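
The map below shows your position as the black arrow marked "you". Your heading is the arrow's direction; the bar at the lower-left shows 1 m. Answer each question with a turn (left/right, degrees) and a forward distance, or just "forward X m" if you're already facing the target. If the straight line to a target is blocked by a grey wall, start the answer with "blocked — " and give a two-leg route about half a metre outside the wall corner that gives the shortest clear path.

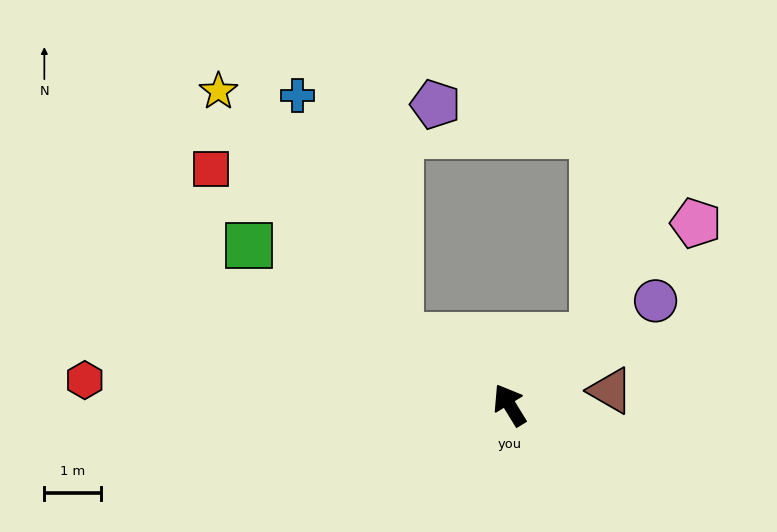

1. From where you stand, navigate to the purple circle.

turn right 86°, forward 3.2 m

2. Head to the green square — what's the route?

turn left 27°, forward 5.4 m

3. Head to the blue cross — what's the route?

blocked — turn left 27°, forward 2.3 m, then turn right 36°, forward 4.6 m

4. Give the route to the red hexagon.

turn left 55°, forward 7.5 m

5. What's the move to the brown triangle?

turn right 113°, forward 1.8 m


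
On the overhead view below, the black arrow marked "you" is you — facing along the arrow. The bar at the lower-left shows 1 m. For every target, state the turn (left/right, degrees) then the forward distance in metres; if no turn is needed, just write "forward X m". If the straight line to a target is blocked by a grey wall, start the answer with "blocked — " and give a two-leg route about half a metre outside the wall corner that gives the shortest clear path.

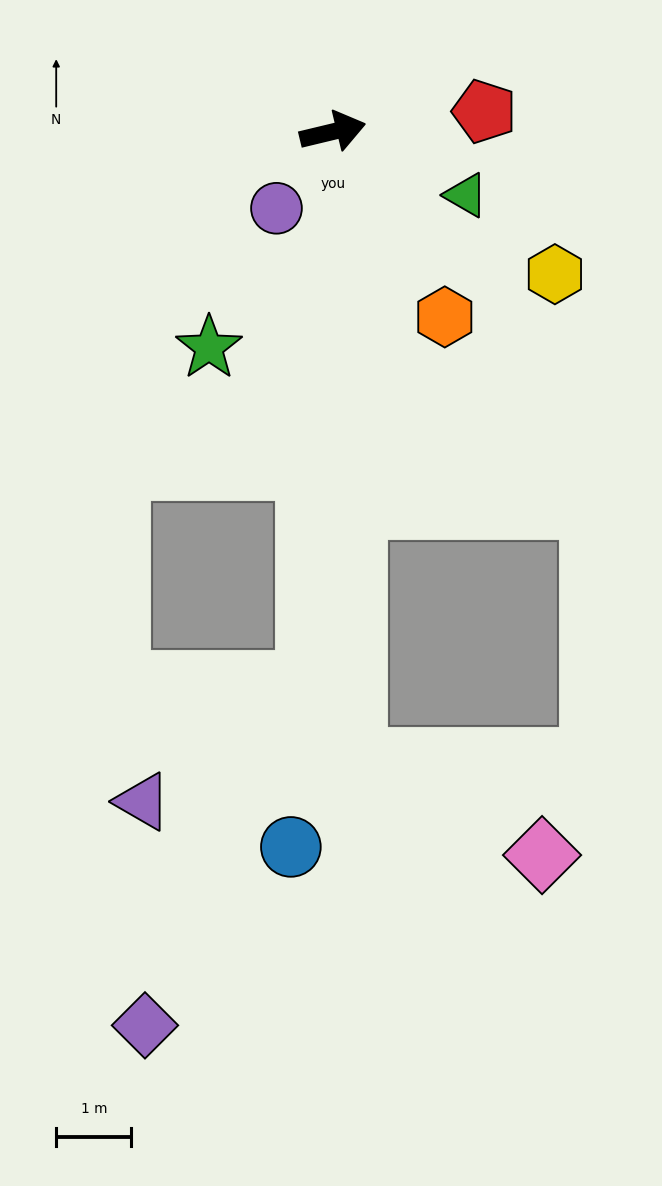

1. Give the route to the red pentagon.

turn right 6°, forward 2.0 m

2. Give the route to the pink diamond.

blocked — turn right 101°, forward 8.4 m, then turn left 61°, forward 2.8 m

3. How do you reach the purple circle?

turn right 140°, forward 1.3 m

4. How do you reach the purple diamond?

blocked — turn right 106°, forward 7.3 m, then turn right 23°, forward 5.0 m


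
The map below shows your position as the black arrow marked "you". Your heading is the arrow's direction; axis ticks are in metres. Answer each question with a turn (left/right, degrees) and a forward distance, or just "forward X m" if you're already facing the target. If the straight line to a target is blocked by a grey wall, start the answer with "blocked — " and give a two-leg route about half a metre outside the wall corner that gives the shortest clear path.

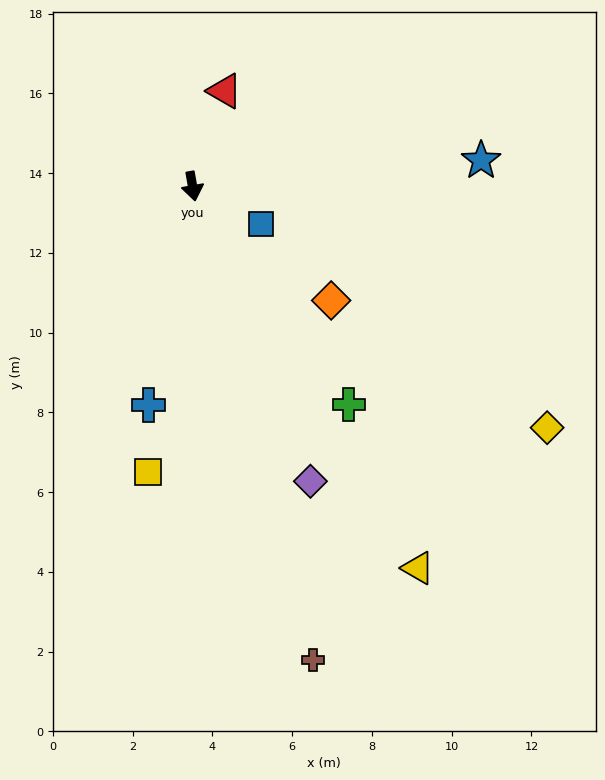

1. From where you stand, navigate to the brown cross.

turn left 4°, forward 12.3 m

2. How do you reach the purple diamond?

turn left 12°, forward 8.0 m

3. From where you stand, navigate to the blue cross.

turn right 21°, forward 5.6 m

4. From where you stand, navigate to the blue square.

turn left 51°, forward 2.0 m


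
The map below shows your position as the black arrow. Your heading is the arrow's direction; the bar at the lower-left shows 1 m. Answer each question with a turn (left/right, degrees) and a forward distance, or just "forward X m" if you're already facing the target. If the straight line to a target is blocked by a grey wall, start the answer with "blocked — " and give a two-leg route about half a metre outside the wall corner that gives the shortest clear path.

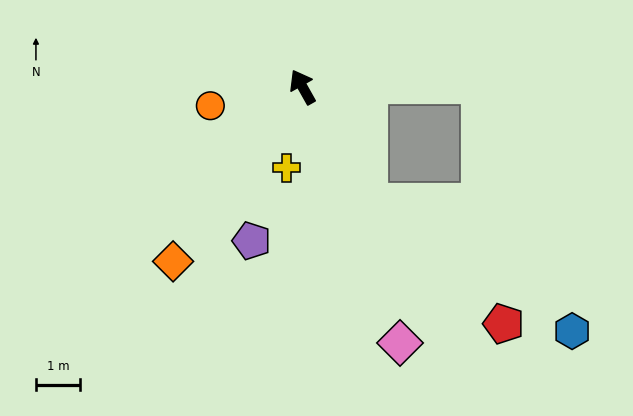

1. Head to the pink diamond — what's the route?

turn left 172°, forward 6.2 m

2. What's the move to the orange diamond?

turn left 114°, forward 4.9 m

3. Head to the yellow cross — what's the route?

turn left 140°, forward 1.9 m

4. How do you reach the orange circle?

turn left 72°, forward 2.1 m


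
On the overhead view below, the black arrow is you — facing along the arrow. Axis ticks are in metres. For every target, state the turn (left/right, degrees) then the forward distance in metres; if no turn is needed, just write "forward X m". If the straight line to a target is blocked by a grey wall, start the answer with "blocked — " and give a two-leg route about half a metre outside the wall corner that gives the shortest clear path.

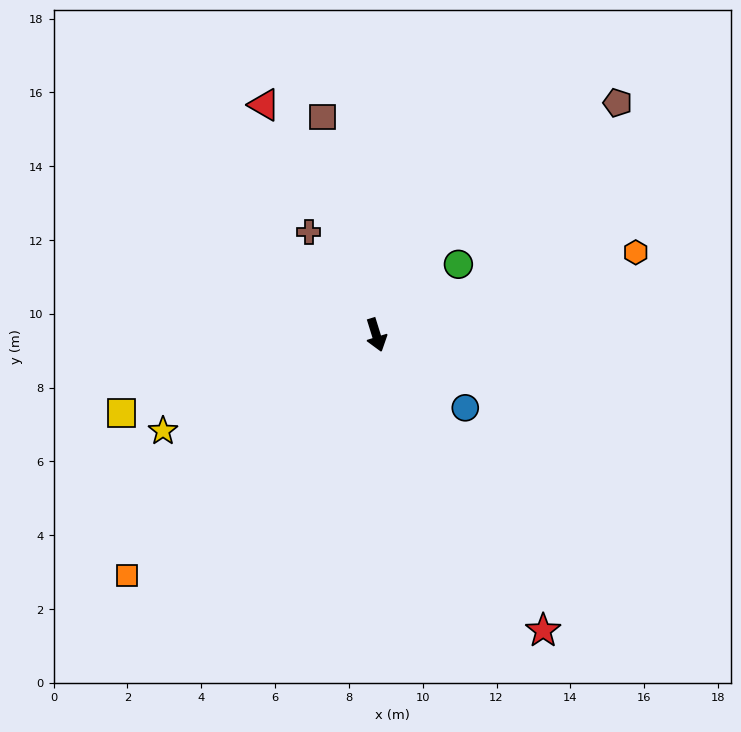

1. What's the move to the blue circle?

turn left 33°, forward 3.1 m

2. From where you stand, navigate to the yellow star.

turn right 83°, forward 6.3 m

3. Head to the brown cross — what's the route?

turn right 164°, forward 3.3 m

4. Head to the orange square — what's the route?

turn right 63°, forward 9.4 m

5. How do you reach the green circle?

turn left 113°, forward 2.9 m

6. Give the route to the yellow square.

turn right 90°, forward 7.2 m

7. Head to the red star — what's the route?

turn left 12°, forward 9.2 m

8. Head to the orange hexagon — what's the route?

turn left 90°, forward 7.4 m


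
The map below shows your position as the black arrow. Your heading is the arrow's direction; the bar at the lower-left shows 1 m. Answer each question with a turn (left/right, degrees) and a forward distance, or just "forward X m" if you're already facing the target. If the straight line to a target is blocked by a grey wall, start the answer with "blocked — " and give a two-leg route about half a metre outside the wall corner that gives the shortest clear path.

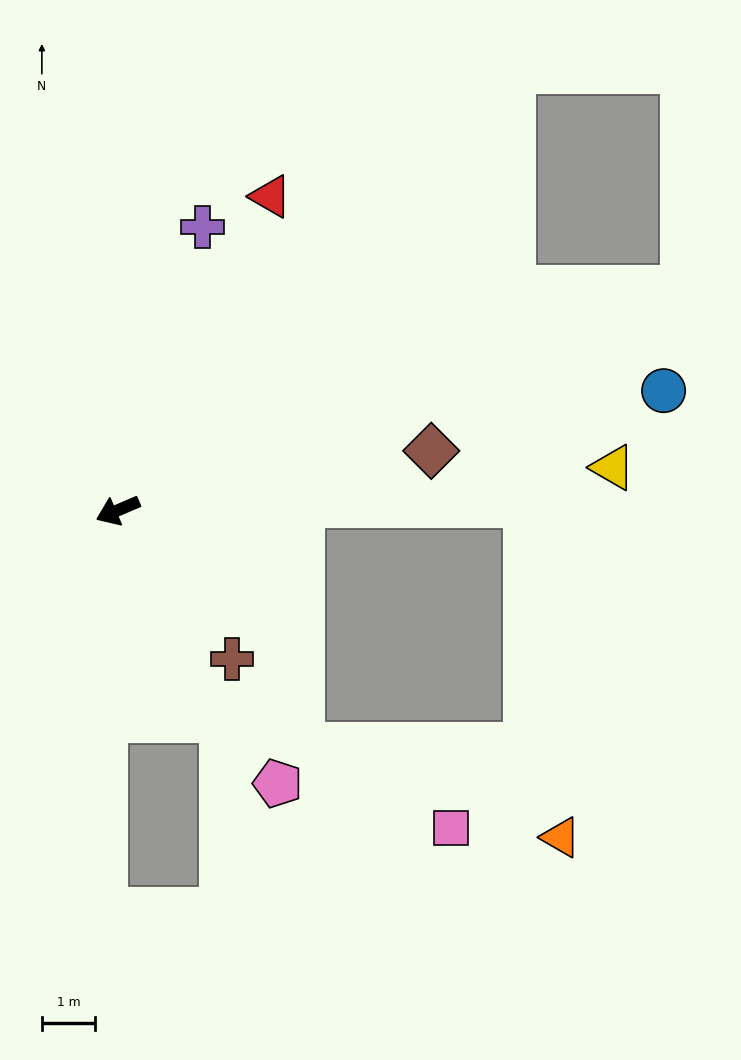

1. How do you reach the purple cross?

turn right 130°, forward 5.5 m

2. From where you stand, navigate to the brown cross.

turn left 104°, forward 3.5 m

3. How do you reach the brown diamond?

turn left 168°, forward 6.0 m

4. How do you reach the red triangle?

turn right 139°, forward 6.5 m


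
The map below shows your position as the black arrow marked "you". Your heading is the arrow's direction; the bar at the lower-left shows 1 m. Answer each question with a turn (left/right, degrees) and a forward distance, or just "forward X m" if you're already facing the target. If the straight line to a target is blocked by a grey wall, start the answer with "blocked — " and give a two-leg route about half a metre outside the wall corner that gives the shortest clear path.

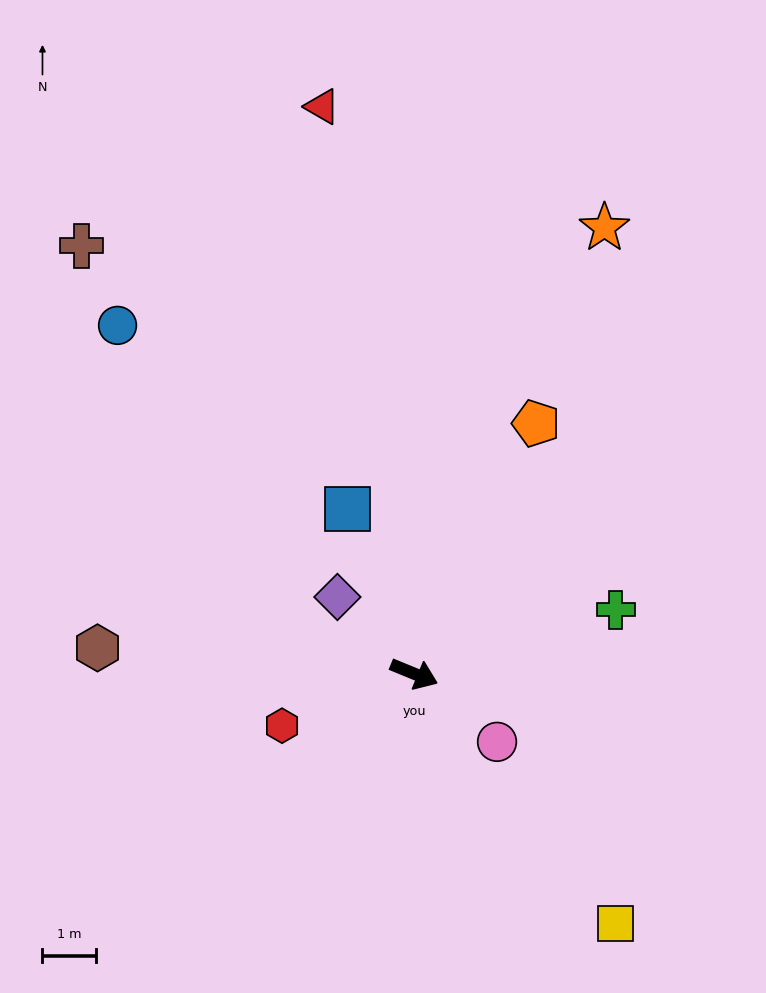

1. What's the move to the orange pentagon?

turn left 86°, forward 5.2 m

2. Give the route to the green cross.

turn left 40°, forward 3.9 m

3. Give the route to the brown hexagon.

turn right 162°, forward 5.9 m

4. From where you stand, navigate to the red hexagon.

turn right 136°, forward 2.6 m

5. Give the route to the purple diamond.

turn left 157°, forward 2.0 m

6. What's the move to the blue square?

turn left 134°, forward 3.3 m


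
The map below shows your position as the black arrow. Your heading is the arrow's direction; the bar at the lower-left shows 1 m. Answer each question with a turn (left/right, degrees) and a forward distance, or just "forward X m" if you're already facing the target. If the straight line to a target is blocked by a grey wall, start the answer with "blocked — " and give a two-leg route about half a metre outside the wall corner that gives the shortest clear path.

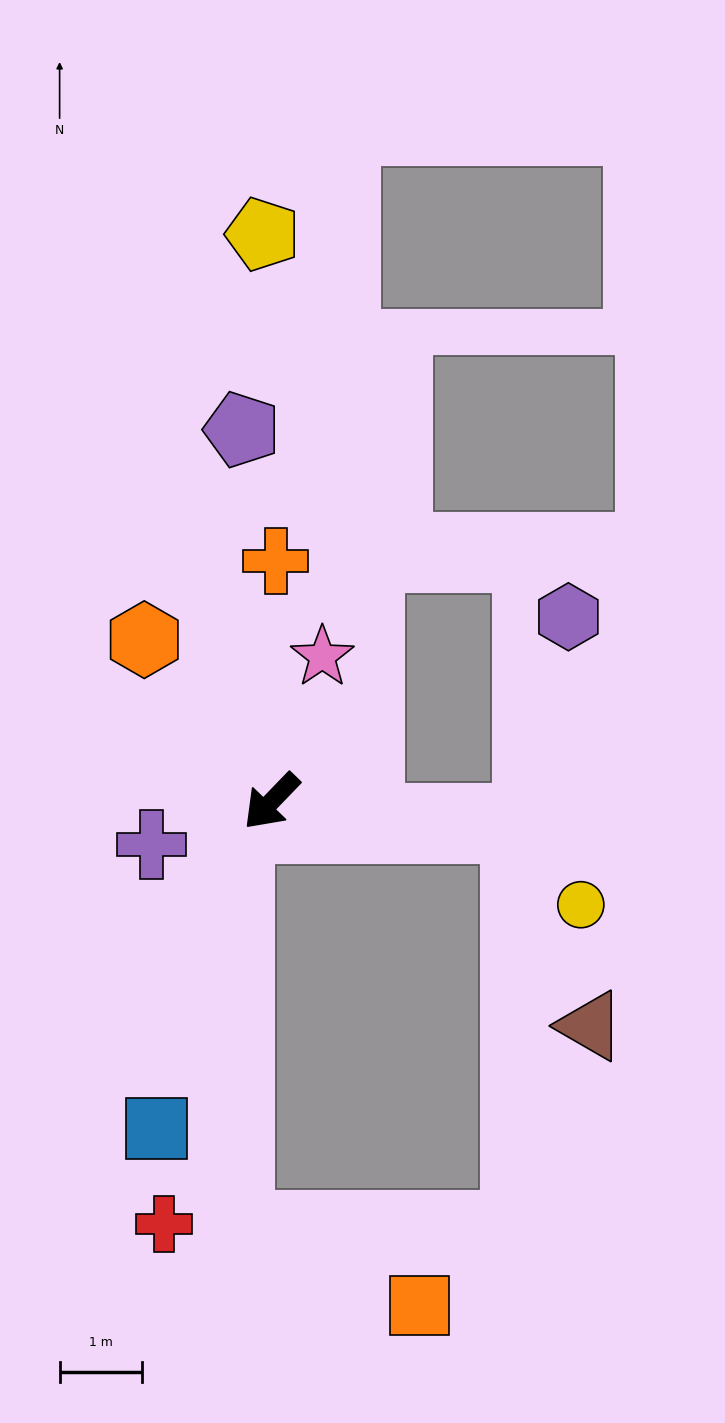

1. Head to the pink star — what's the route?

turn right 155°, forward 1.9 m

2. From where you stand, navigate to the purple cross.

turn right 26°, forward 1.5 m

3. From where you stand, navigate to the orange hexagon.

turn right 98°, forward 2.5 m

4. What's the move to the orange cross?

turn right 137°, forward 2.9 m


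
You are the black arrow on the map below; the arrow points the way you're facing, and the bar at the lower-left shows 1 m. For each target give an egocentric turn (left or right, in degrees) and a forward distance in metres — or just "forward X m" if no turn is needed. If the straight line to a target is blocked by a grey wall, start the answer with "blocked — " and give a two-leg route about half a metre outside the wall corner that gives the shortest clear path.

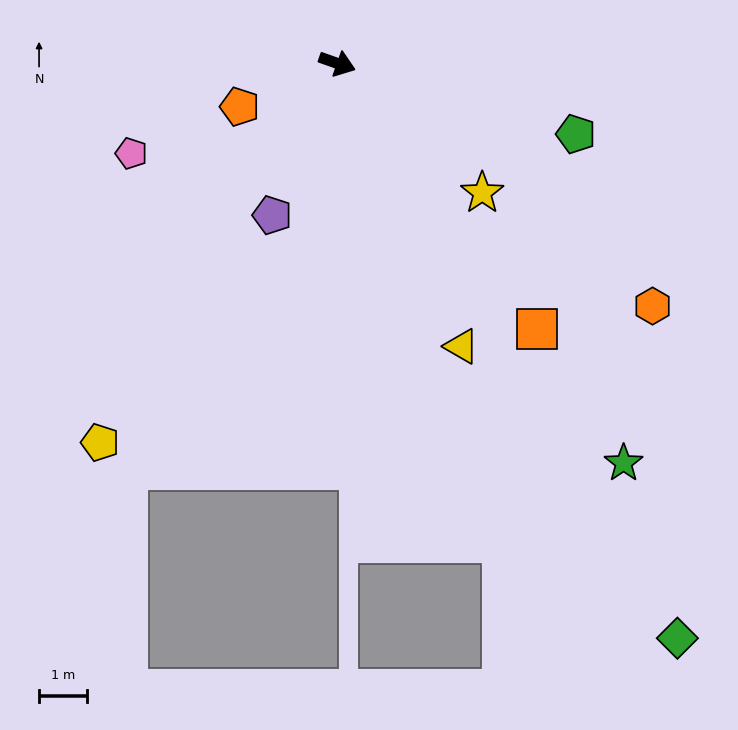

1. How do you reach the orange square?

turn right 34°, forward 6.9 m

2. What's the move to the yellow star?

turn right 22°, forward 4.0 m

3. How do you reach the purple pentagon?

turn right 94°, forward 3.4 m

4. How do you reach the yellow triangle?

turn right 47°, forward 6.4 m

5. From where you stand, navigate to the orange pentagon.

turn right 137°, forward 2.2 m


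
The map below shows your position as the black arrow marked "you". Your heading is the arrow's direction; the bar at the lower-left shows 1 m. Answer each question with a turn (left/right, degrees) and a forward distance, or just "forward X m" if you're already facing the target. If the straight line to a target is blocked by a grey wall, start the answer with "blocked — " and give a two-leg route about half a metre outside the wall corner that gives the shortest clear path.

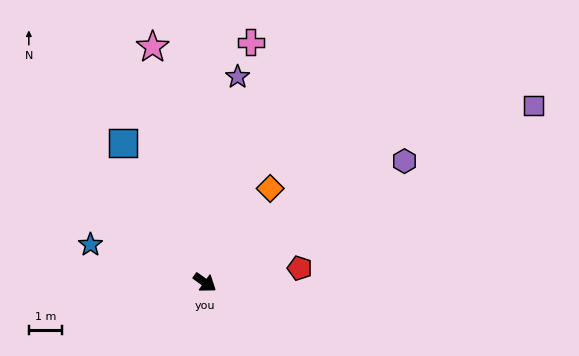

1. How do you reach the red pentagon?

turn left 44°, forward 2.9 m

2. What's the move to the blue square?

turn left 156°, forward 4.9 m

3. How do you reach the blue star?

turn right 163°, forward 3.6 m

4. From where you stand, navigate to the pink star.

turn left 138°, forward 7.3 m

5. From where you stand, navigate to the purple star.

turn left 116°, forward 6.3 m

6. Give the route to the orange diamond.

turn left 91°, forward 3.4 m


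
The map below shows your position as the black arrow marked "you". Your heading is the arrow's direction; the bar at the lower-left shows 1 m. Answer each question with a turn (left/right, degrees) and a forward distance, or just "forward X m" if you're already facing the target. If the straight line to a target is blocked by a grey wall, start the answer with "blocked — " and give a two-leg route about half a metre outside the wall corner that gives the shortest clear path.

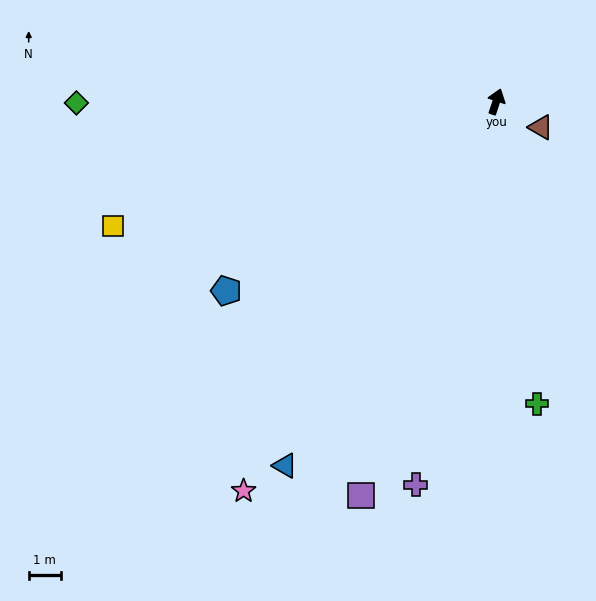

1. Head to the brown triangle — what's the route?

turn right 102°, forward 1.6 m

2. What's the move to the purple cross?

turn right 173°, forward 12.2 m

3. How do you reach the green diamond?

turn left 109°, forward 13.1 m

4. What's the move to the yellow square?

turn left 126°, forward 12.6 m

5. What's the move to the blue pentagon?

turn left 143°, forward 10.3 m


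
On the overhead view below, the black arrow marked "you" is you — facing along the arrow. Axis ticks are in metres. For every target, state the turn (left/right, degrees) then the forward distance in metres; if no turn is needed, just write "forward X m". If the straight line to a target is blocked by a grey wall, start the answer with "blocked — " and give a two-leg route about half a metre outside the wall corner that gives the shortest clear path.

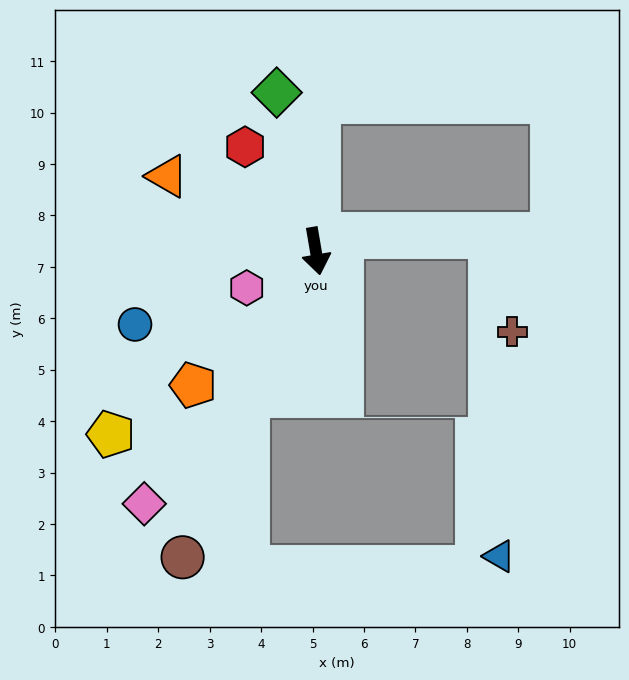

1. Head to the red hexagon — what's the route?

turn right 155°, forward 2.4 m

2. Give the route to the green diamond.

turn right 176°, forward 3.2 m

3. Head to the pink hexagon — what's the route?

turn right 72°, forward 1.5 m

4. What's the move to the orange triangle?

turn right 126°, forward 3.2 m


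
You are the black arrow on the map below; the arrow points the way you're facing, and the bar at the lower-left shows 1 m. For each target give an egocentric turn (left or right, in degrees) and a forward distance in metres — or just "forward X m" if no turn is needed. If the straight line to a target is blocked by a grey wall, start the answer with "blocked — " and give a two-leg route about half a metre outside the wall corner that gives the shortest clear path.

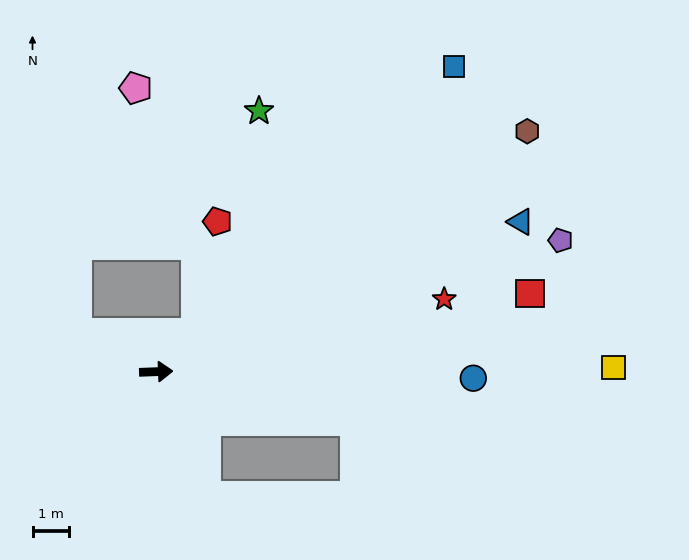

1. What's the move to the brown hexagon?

turn left 31°, forward 12.1 m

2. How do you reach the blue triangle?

turn left 20°, forward 10.8 m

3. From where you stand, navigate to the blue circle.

turn right 3°, forward 8.7 m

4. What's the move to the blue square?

turn left 44°, forward 11.7 m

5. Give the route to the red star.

turn left 12°, forward 8.2 m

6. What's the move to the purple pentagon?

turn left 16°, forward 11.7 m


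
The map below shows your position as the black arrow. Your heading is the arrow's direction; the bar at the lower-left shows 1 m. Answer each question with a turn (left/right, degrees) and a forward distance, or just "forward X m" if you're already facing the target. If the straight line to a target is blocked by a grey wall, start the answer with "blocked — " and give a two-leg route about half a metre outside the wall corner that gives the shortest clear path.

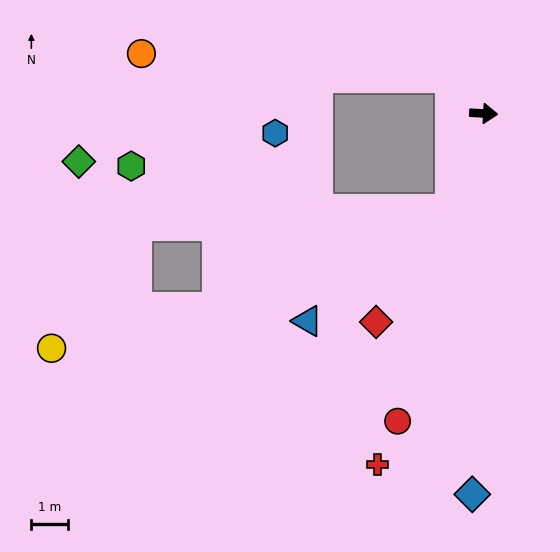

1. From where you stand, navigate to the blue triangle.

blocked — turn right 106°, forward 2.8 m, then turn right 33°, forward 5.0 m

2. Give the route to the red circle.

turn right 102°, forward 8.8 m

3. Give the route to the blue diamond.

turn right 89°, forward 10.5 m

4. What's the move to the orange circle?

blocked — turn left 136°, forward 1.3 m, then turn left 43°, forward 8.5 m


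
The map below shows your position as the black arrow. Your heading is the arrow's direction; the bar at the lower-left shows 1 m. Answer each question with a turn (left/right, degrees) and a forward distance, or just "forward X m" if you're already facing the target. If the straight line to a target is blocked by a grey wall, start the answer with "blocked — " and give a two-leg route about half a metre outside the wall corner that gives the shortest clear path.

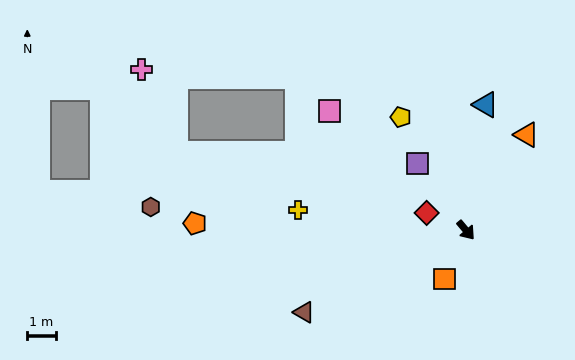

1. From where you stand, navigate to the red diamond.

turn right 154°, forward 1.5 m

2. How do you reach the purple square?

turn left 176°, forward 2.9 m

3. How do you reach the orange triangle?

turn left 107°, forward 3.9 m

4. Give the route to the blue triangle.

turn left 131°, forward 4.4 m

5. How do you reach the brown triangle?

turn right 103°, forward 6.3 m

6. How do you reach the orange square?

turn right 64°, forward 1.9 m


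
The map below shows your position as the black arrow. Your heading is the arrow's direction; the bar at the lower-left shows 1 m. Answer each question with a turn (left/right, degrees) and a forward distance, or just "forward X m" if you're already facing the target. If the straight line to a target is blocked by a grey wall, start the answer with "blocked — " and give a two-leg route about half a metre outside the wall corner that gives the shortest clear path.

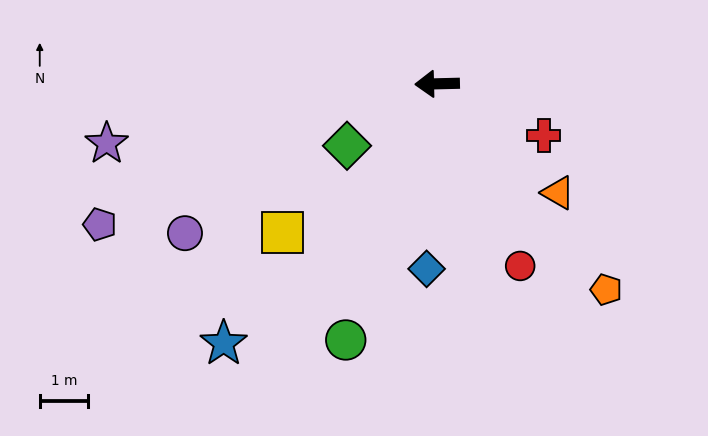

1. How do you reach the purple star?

turn left 9°, forward 7.0 m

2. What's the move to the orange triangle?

turn left 137°, forward 3.4 m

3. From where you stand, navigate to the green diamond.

turn left 33°, forward 2.3 m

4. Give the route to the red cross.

turn left 153°, forward 2.5 m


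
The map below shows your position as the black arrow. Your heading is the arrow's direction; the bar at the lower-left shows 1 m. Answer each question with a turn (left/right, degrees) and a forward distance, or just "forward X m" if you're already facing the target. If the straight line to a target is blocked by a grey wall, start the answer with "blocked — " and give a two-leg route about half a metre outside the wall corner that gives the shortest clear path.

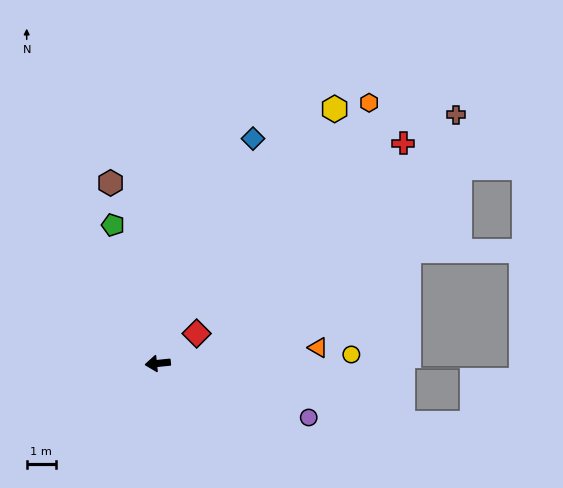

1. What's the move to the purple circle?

turn left 154°, forward 5.5 m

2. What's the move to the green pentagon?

turn right 78°, forward 5.0 m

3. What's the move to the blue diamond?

turn right 119°, forward 8.3 m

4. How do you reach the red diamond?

turn right 148°, forward 1.7 m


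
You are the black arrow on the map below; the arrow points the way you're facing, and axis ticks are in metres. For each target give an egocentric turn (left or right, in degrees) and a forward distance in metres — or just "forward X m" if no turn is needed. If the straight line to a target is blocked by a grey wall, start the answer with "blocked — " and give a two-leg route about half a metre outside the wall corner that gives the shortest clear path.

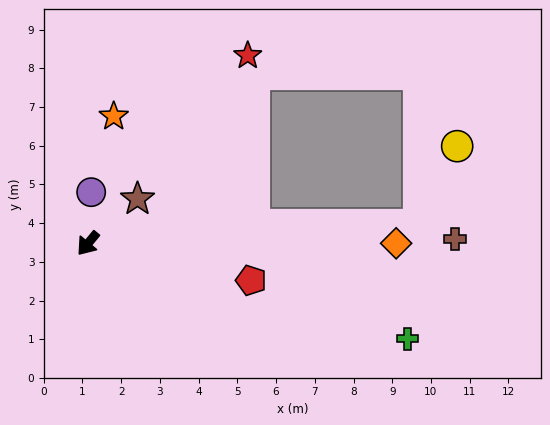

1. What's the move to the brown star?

turn left 172°, forward 1.7 m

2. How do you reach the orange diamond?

turn left 130°, forward 8.0 m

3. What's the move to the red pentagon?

turn left 117°, forward 4.3 m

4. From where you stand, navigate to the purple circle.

turn right 144°, forward 1.3 m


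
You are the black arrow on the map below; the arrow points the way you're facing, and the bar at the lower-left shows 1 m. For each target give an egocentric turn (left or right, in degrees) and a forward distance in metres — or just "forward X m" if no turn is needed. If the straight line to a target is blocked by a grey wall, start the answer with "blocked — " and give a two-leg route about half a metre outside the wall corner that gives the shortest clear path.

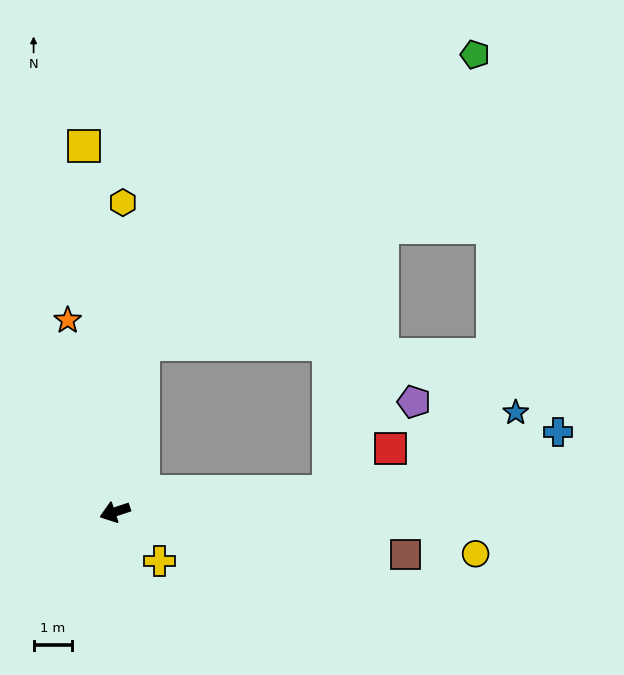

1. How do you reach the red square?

blocked — turn left 167°, forward 5.6 m, then turn left 29°, forward 1.9 m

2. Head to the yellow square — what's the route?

turn right 104°, forward 9.5 m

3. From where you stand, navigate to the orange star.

turn right 95°, forward 5.1 m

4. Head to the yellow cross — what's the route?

turn left 114°, forward 1.7 m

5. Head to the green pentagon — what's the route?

blocked — turn right 118°, forward 4.4 m, then turn right 39°, forward 11.4 m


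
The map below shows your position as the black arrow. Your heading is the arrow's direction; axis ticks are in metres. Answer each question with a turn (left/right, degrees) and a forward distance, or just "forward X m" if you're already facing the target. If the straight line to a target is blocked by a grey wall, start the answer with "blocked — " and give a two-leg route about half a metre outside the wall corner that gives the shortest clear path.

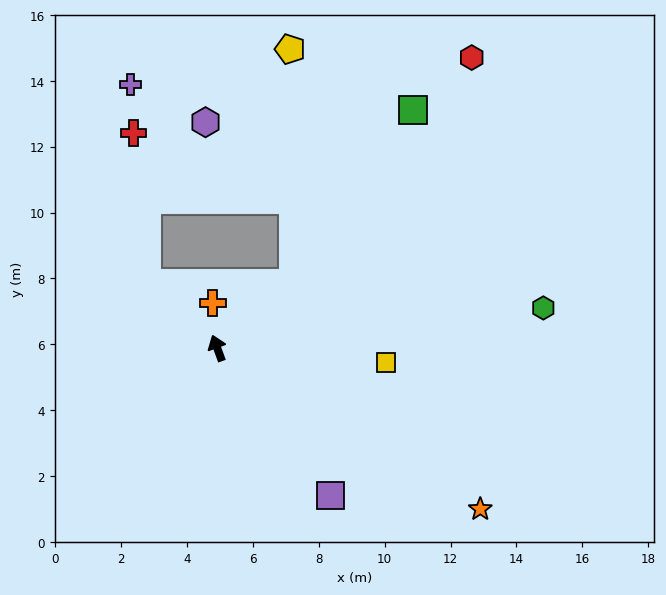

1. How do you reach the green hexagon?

turn right 103°, forward 10.0 m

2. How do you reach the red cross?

blocked — turn left 27°, forward 2.9 m, then turn right 42°, forward 4.6 m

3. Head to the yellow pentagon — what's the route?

blocked — turn right 69°, forward 3.0 m, then turn left 50°, forward 7.1 m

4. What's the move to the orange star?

turn right 142°, forward 9.4 m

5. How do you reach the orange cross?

turn right 14°, forward 1.4 m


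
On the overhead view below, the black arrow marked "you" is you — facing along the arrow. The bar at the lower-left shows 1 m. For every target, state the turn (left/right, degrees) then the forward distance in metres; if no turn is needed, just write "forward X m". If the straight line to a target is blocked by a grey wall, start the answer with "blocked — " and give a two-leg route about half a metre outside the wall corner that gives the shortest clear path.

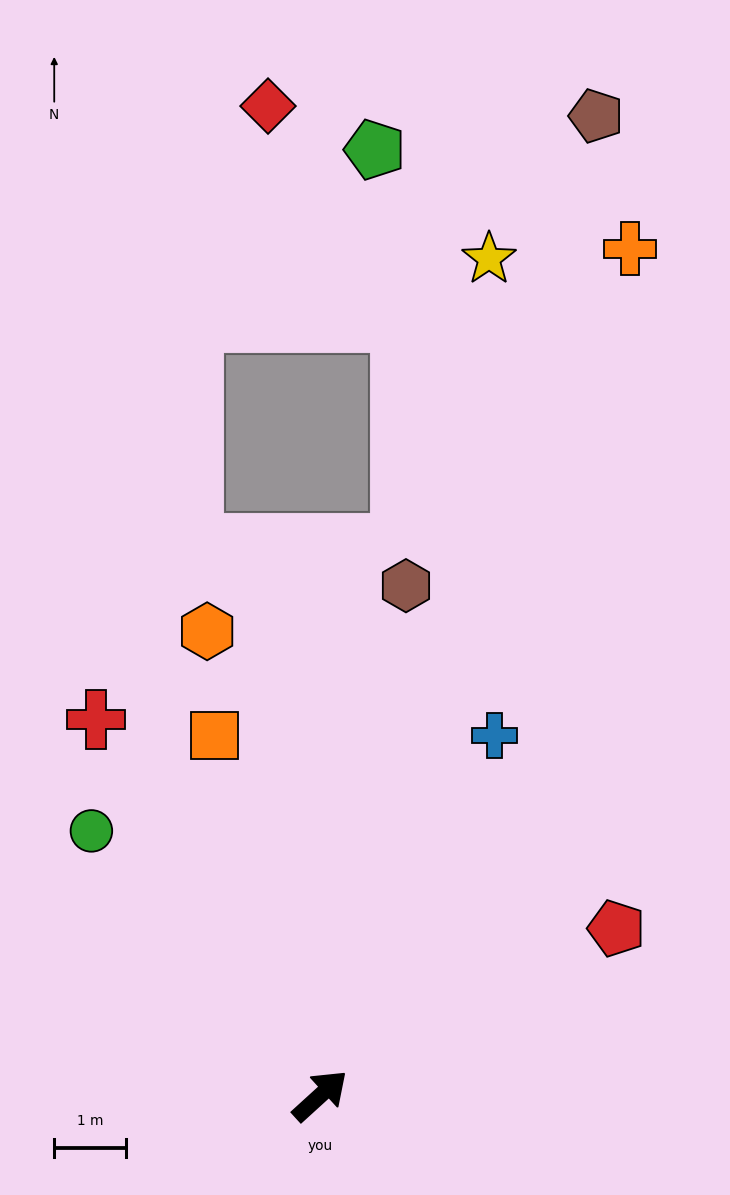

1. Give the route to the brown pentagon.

turn left 32°, forward 14.1 m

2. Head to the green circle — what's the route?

turn left 89°, forward 4.8 m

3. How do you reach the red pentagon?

turn right 13°, forward 4.7 m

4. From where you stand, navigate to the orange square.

turn left 64°, forward 5.2 m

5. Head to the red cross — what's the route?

turn left 78°, forward 6.1 m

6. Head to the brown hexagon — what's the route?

turn left 38°, forward 7.2 m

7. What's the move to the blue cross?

turn left 22°, forward 5.5 m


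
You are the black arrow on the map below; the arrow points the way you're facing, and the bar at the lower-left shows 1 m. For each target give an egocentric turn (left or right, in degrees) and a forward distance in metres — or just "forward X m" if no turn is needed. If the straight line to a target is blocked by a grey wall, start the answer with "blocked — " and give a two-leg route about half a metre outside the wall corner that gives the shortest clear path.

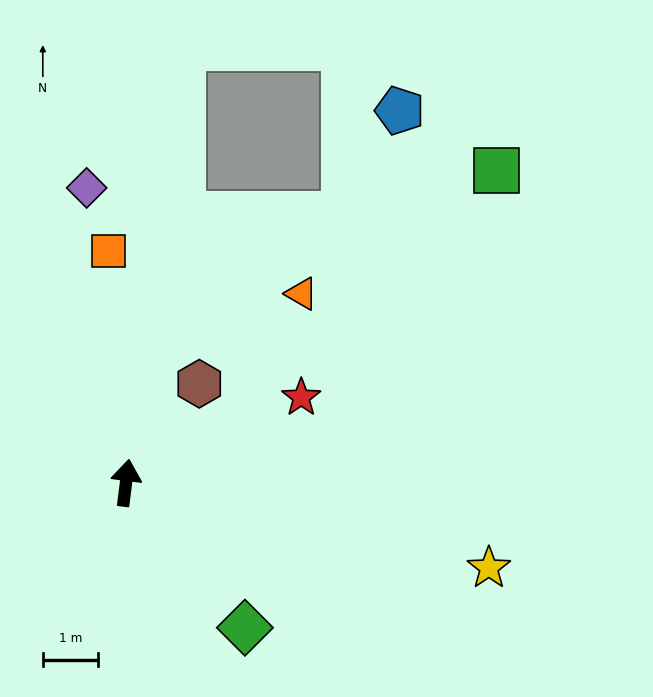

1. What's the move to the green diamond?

turn right 133°, forward 3.4 m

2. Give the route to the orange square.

turn left 12°, forward 4.2 m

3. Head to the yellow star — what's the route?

turn right 96°, forward 6.8 m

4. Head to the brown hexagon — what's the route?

turn right 29°, forward 2.2 m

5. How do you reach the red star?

turn right 57°, forward 3.5 m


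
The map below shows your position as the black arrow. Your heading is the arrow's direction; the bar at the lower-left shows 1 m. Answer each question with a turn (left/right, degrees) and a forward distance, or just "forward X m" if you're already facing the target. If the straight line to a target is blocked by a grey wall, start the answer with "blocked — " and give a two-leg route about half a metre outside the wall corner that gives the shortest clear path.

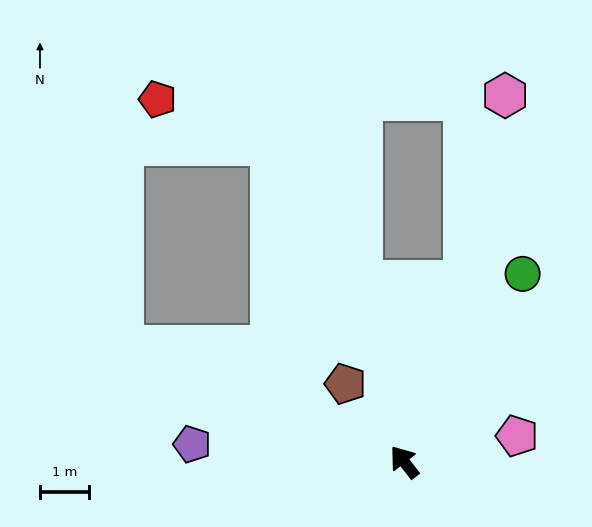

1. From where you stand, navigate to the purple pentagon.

turn left 47°, forward 4.3 m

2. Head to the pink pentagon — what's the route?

turn right 115°, forward 2.4 m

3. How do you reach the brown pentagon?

forward 2.0 m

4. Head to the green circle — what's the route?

turn right 70°, forward 4.5 m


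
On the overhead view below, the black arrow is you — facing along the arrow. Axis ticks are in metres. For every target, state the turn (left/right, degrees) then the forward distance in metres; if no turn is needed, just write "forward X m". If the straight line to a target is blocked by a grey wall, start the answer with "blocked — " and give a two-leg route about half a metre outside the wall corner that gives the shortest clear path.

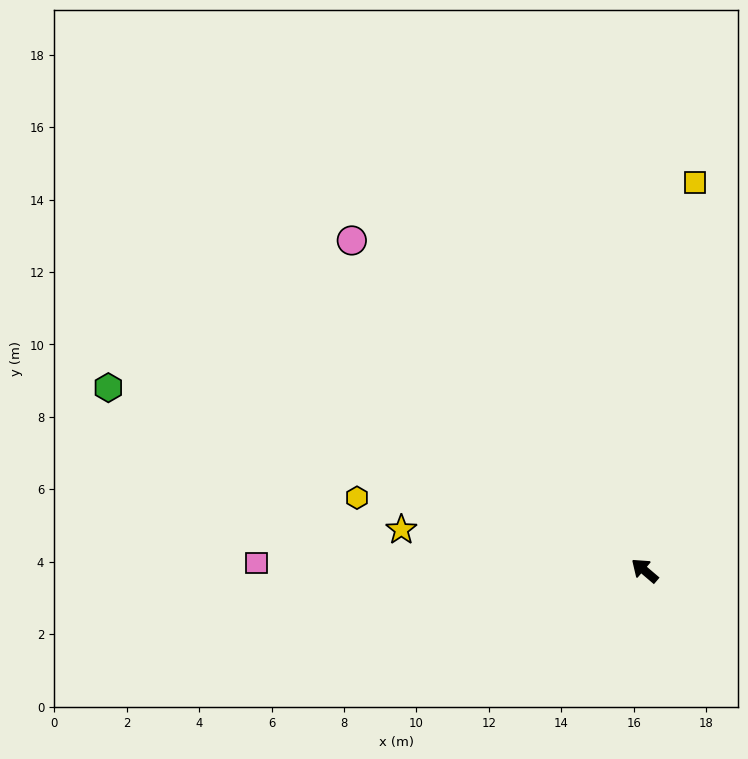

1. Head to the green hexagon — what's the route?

turn left 22°, forward 15.6 m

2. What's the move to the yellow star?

turn left 31°, forward 6.8 m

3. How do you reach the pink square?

turn left 39°, forward 10.7 m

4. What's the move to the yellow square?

turn right 57°, forward 10.8 m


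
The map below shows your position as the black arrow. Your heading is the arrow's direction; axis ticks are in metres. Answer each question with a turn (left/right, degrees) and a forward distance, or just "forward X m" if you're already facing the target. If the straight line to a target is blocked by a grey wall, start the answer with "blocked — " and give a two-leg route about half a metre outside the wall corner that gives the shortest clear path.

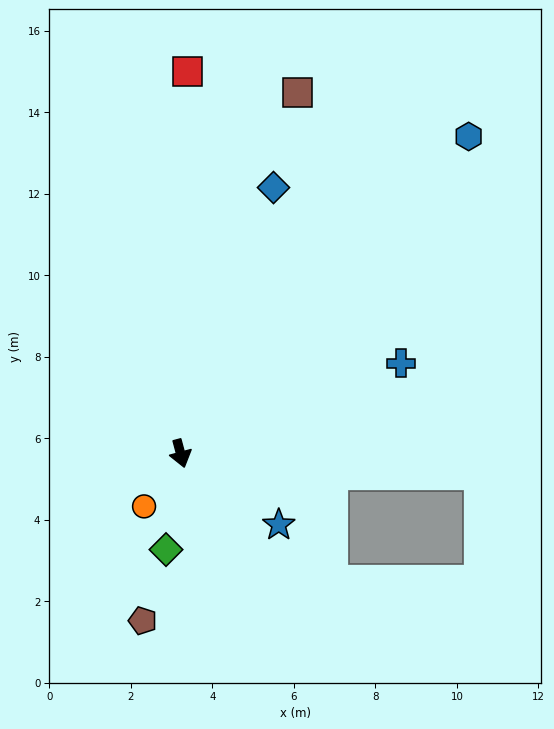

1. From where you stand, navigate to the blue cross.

turn left 97°, forward 5.8 m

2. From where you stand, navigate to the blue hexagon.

turn left 123°, forward 10.5 m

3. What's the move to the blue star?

turn left 39°, forward 3.0 m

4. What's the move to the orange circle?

turn right 50°, forward 1.6 m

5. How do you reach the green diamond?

turn right 24°, forward 2.4 m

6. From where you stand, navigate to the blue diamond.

turn left 146°, forward 6.9 m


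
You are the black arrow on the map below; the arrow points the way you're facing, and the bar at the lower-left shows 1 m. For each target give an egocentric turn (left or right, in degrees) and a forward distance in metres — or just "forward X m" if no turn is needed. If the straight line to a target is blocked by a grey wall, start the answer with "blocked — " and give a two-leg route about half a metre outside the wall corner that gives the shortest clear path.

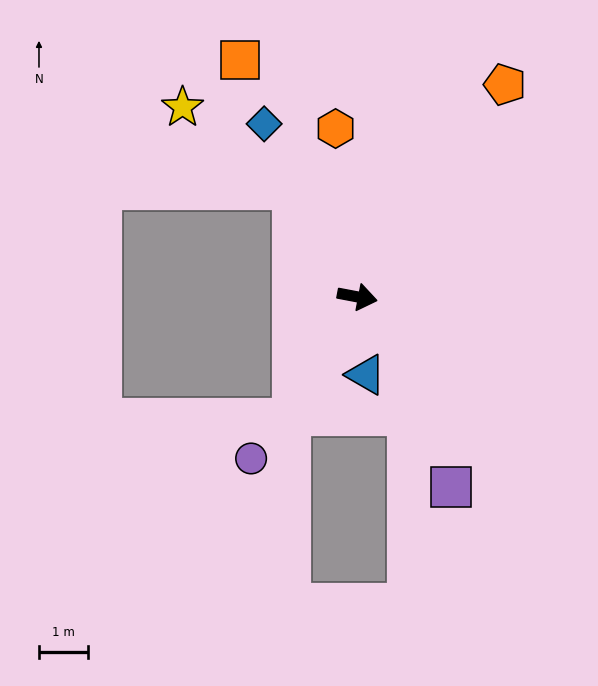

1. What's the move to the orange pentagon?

turn left 66°, forward 5.3 m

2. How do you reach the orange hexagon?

turn left 108°, forward 3.5 m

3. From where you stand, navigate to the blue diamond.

turn left 129°, forward 4.0 m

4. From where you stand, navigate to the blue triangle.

turn right 73°, forward 1.6 m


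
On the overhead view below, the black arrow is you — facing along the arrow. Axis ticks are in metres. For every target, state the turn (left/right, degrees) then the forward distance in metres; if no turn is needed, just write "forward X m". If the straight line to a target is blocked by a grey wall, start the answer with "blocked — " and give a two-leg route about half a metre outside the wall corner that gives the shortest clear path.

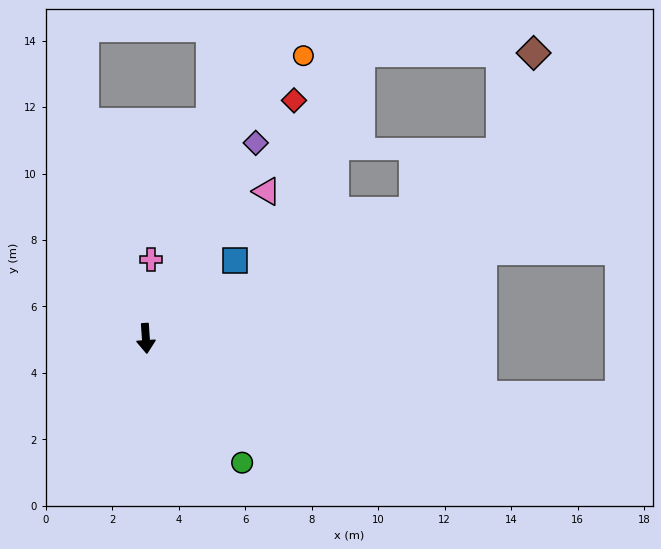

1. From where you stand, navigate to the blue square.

turn left 127°, forward 3.6 m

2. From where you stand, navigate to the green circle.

turn left 34°, forward 4.7 m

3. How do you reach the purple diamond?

turn left 147°, forward 6.7 m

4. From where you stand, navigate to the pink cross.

turn left 172°, forward 2.4 m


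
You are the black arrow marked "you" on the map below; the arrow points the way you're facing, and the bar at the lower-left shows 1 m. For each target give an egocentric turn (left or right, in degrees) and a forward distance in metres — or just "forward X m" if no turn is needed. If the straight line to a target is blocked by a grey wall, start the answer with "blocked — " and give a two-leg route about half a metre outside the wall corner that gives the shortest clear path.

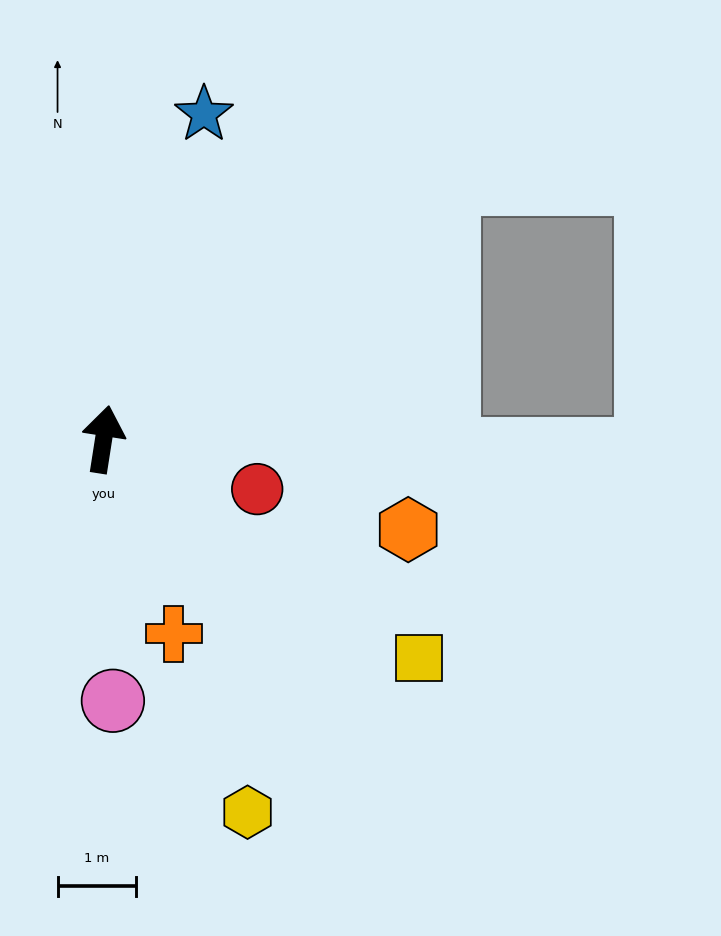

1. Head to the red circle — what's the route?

turn right 99°, forward 2.1 m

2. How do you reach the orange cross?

turn right 151°, forward 2.6 m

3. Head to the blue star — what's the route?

turn right 8°, forward 4.3 m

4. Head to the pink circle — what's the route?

turn right 169°, forward 3.3 m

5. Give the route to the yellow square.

turn right 116°, forward 4.9 m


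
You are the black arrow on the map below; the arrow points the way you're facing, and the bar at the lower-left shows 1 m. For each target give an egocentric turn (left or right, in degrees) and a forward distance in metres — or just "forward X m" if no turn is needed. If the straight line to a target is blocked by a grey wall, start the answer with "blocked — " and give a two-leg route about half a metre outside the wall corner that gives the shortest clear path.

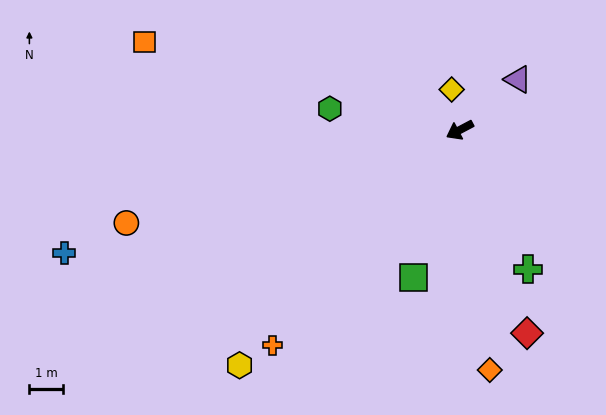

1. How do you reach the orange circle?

turn right 12°, forward 10.4 m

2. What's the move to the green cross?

turn left 88°, forward 4.7 m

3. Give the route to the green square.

turn left 45°, forward 4.6 m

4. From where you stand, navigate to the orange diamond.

turn left 69°, forward 7.3 m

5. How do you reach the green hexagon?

turn right 37°, forward 3.9 m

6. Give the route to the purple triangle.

turn right 167°, forward 2.3 m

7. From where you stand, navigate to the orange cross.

turn left 21°, forward 8.6 m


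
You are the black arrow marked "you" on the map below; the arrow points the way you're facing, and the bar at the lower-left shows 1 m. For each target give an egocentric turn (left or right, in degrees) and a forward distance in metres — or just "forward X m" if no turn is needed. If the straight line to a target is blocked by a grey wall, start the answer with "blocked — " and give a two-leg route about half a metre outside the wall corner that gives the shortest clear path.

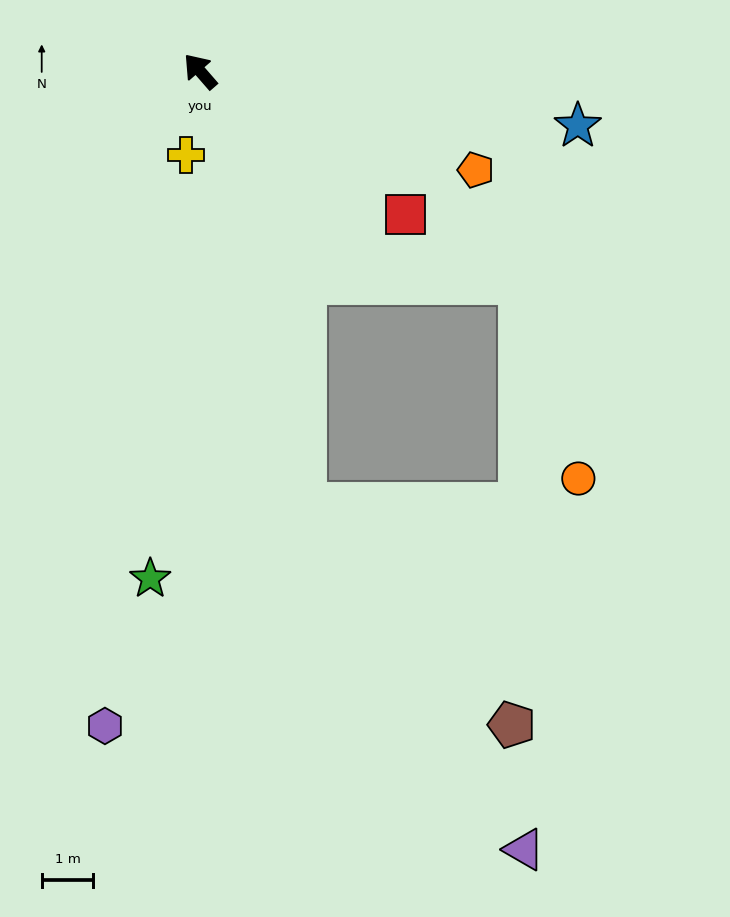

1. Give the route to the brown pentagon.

blocked — turn left 153°, forward 8.6 m, then turn left 29°, forward 5.9 m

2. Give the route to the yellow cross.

turn left 129°, forward 1.6 m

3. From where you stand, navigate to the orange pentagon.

turn right 151°, forward 5.7 m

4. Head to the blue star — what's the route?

turn right 139°, forward 7.4 m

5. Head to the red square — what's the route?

turn right 166°, forward 4.8 m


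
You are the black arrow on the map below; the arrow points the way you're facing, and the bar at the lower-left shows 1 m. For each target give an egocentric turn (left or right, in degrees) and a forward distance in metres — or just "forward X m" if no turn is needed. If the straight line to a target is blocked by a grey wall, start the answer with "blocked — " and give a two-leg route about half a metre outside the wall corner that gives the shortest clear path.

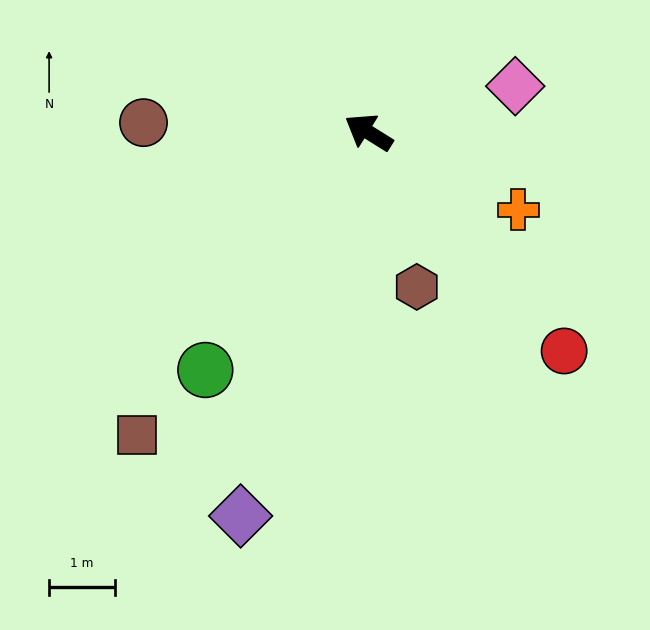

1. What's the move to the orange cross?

turn right 175°, forward 2.6 m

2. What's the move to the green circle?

turn left 87°, forward 4.4 m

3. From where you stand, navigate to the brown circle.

turn left 30°, forward 3.4 m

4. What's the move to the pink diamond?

turn right 131°, forward 2.3 m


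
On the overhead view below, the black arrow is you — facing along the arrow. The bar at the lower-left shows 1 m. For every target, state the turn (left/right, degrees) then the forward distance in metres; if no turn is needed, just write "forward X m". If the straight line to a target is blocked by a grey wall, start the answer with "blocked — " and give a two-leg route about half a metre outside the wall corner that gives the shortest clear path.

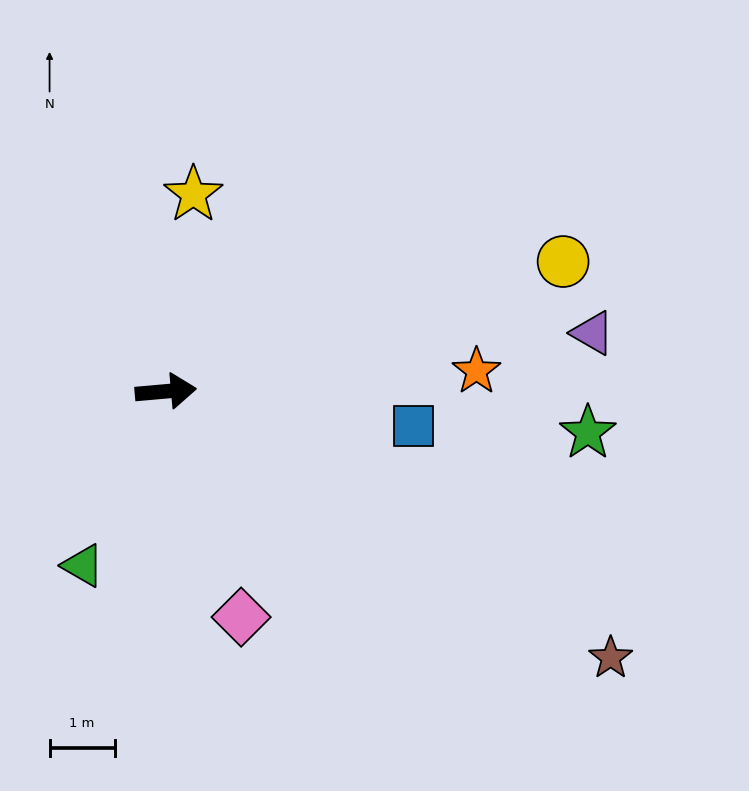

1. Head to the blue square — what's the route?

turn right 13°, forward 3.8 m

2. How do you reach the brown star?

turn right 36°, forward 8.0 m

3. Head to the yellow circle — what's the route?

turn left 13°, forward 6.4 m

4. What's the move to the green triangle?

turn right 121°, forward 3.0 m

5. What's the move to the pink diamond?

turn right 77°, forward 3.7 m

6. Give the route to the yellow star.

turn left 77°, forward 3.1 m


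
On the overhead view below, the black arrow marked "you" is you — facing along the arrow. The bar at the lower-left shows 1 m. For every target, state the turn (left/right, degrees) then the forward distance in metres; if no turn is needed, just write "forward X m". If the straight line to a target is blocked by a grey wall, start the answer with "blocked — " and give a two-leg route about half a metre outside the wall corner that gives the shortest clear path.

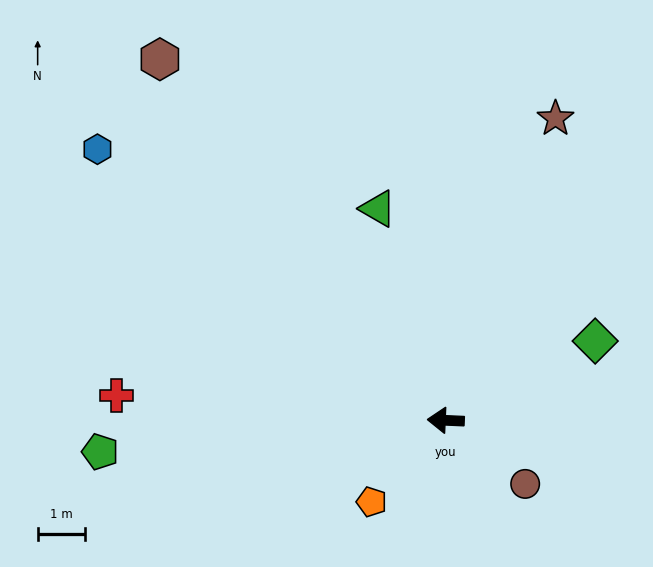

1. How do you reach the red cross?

forward 7.0 m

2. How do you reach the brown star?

turn right 107°, forward 6.8 m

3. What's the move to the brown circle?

turn left 144°, forward 2.2 m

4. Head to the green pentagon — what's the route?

turn left 8°, forward 7.4 m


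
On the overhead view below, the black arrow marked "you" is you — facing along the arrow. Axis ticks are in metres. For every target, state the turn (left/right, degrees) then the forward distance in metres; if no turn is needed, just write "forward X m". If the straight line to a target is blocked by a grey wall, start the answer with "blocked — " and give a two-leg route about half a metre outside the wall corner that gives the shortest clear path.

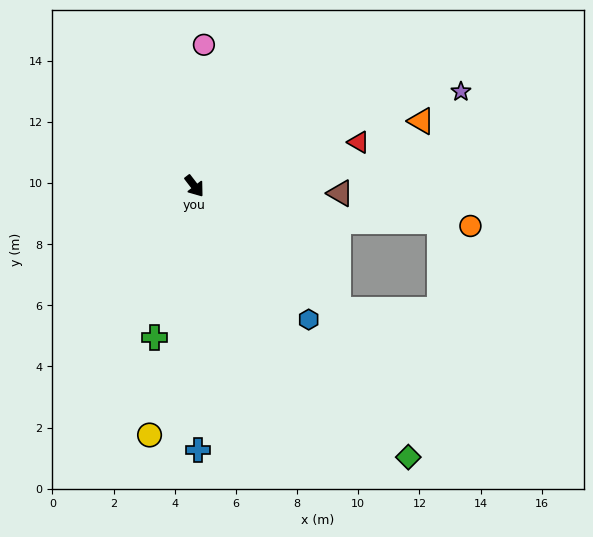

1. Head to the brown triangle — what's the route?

turn left 50°, forward 4.8 m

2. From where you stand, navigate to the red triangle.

turn left 67°, forward 5.6 m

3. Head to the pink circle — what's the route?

turn left 139°, forward 4.6 m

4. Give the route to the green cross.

turn right 52°, forward 5.1 m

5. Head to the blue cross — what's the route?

turn right 37°, forward 8.6 m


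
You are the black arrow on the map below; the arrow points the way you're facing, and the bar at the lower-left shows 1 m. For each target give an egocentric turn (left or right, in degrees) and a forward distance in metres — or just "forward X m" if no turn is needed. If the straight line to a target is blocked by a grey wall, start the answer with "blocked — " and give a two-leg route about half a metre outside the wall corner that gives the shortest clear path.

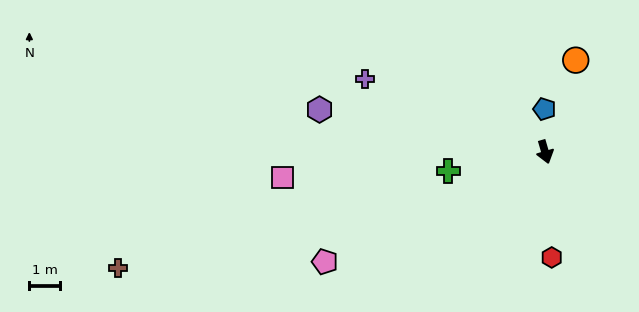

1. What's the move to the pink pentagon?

turn right 80°, forward 7.9 m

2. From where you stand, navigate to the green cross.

turn right 95°, forward 3.2 m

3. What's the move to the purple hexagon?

turn right 117°, forward 7.4 m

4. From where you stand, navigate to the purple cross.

turn right 128°, forward 6.2 m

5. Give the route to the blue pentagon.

turn left 164°, forward 1.4 m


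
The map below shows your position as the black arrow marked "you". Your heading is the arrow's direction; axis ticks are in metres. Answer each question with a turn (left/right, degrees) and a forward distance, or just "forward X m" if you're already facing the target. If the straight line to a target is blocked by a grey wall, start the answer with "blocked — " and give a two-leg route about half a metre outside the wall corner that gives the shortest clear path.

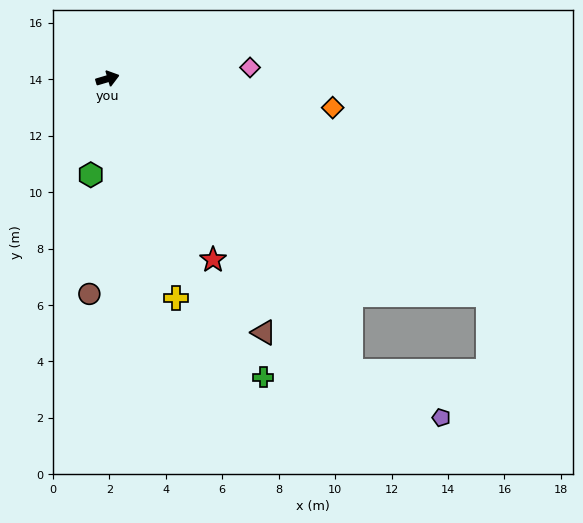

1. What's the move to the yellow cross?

turn right 89°, forward 8.1 m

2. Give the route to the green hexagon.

turn right 116°, forward 3.5 m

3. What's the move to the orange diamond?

turn right 24°, forward 8.0 m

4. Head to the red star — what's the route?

turn right 76°, forward 7.4 m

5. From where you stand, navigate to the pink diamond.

turn right 12°, forward 5.1 m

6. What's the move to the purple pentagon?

blocked — turn right 67°, forward 13.5 m, then turn left 23°, forward 3.6 m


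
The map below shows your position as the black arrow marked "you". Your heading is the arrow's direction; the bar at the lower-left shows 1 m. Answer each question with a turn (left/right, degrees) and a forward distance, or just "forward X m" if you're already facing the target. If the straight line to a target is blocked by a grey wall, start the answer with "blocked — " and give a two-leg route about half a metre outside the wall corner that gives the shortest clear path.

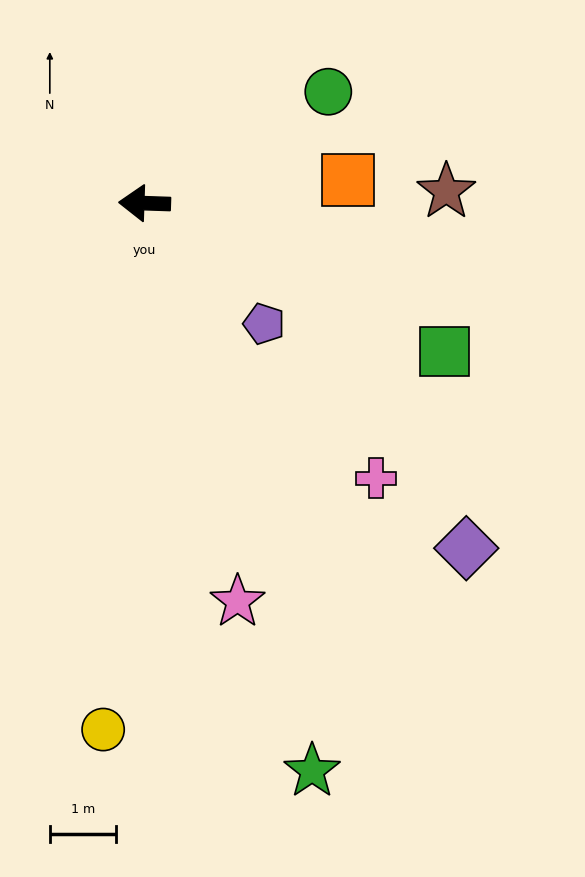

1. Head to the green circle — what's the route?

turn right 147°, forward 3.2 m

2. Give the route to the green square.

turn left 156°, forward 5.0 m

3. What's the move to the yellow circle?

turn left 87°, forward 8.0 m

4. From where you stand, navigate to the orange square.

turn right 172°, forward 3.1 m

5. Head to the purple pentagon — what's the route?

turn left 137°, forward 2.6 m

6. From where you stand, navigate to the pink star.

turn left 105°, forward 6.2 m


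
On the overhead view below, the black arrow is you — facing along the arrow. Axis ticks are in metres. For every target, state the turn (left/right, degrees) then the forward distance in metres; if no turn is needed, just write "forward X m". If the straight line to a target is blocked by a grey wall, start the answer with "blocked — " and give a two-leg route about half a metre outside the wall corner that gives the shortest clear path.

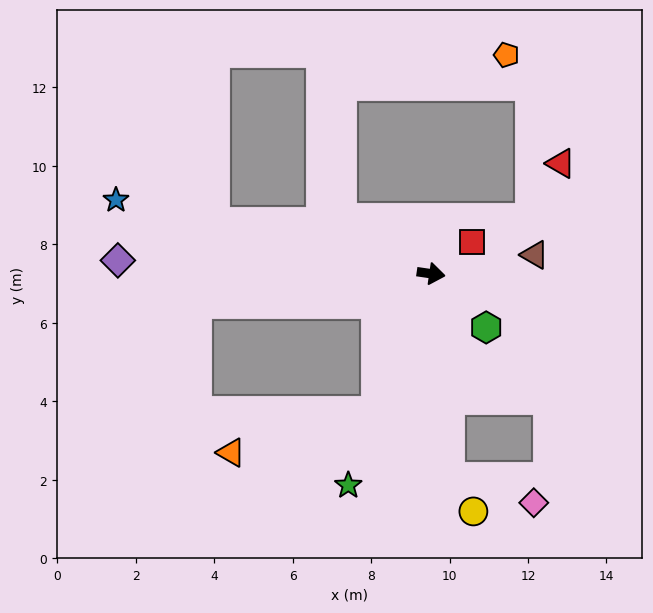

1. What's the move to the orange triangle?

blocked — turn right 103°, forward 3.8 m, then turn right 54°, forward 3.9 m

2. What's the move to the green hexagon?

turn right 36°, forward 2.0 m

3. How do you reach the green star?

turn right 103°, forward 5.8 m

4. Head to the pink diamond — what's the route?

blocked — turn right 77°, forward 5.2 m, then turn left 70°, forward 2.3 m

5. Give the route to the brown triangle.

turn left 19°, forward 2.7 m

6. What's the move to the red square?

turn left 46°, forward 1.3 m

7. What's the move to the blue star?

turn left 175°, forward 8.3 m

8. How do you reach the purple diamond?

turn right 174°, forward 8.0 m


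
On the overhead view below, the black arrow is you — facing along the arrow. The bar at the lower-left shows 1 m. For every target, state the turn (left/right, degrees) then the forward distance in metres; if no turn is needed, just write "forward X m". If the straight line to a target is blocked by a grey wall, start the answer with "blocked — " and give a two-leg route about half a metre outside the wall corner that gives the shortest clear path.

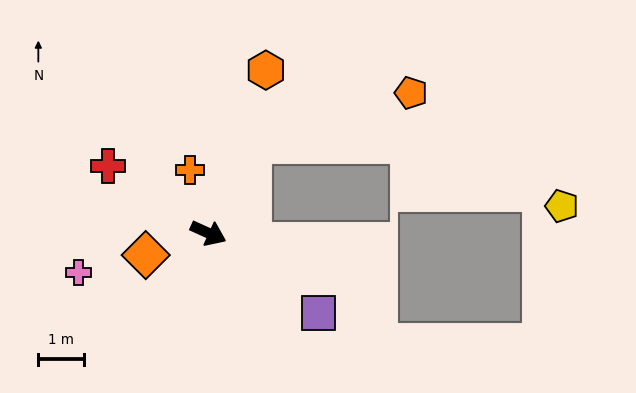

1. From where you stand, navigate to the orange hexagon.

turn left 95°, forward 3.8 m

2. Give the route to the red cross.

turn left 171°, forward 2.6 m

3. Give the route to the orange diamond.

turn right 136°, forward 1.4 m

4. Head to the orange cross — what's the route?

turn left 131°, forward 1.4 m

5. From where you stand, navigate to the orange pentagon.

blocked — turn left 88°, forward 2.2 m, then turn right 46°, forward 3.6 m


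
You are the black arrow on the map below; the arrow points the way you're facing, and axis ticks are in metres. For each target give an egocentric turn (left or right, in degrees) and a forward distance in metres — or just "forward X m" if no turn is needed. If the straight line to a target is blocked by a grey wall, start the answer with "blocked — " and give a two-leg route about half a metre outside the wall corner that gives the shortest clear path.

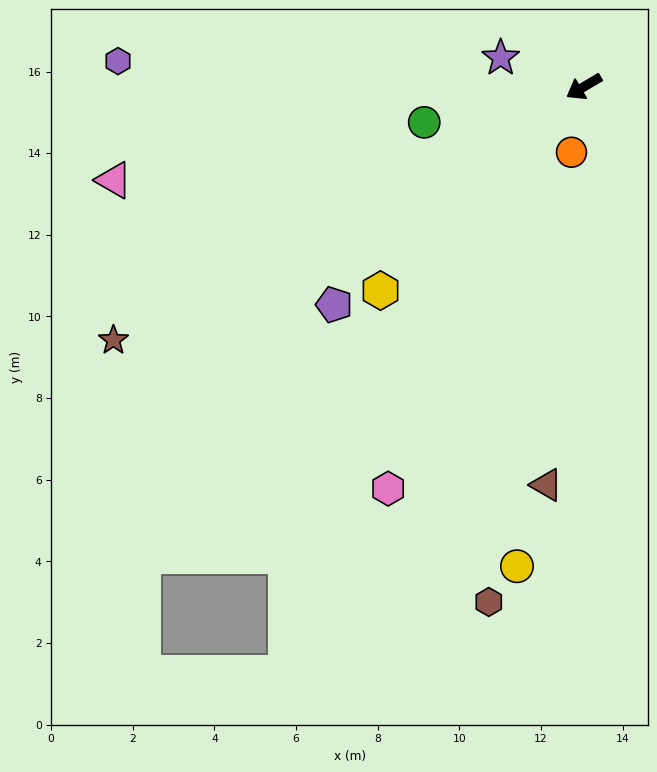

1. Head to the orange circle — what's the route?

turn left 49°, forward 1.6 m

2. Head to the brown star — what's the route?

turn right 2°, forward 13.1 m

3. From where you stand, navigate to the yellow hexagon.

turn left 15°, forward 7.1 m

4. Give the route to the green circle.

turn right 18°, forward 4.0 m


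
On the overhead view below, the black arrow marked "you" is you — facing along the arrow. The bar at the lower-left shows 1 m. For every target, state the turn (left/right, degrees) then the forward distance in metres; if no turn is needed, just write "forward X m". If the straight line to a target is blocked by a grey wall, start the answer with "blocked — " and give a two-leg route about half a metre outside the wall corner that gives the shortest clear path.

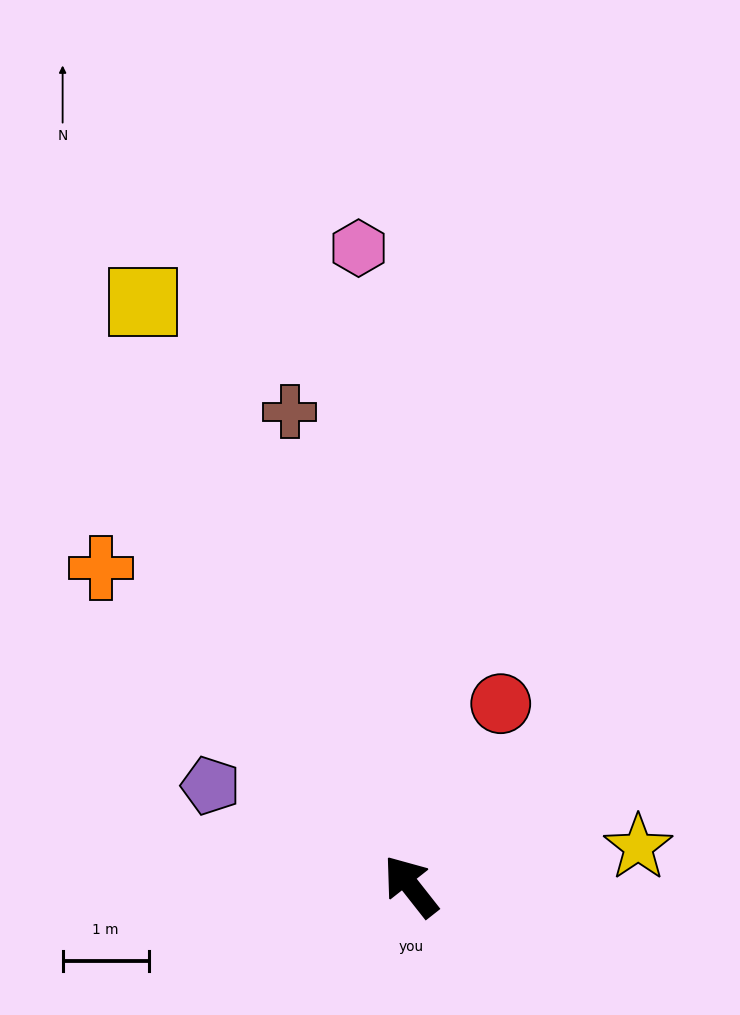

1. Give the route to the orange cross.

turn left 6°, forward 5.2 m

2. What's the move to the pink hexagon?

turn right 34°, forward 7.4 m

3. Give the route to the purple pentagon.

turn left 25°, forward 2.6 m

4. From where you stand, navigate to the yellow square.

turn right 14°, forward 7.5 m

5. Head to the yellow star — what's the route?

turn right 118°, forward 2.7 m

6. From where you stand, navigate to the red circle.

turn right 64°, forward 2.4 m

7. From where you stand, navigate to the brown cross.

turn right 24°, forward 5.7 m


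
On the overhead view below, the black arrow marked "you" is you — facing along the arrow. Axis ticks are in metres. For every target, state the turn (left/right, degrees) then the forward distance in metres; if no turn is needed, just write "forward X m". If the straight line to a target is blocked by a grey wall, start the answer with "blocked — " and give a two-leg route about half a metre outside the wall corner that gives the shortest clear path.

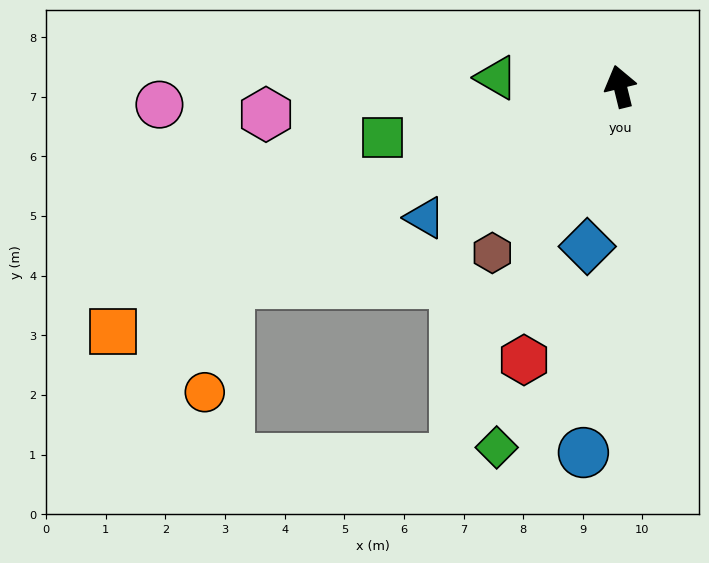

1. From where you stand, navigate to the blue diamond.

turn left 155°, forward 2.7 m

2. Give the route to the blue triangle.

turn left 110°, forward 3.9 m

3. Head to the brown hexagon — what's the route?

turn left 129°, forward 3.5 m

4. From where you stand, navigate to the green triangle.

turn left 72°, forward 2.1 m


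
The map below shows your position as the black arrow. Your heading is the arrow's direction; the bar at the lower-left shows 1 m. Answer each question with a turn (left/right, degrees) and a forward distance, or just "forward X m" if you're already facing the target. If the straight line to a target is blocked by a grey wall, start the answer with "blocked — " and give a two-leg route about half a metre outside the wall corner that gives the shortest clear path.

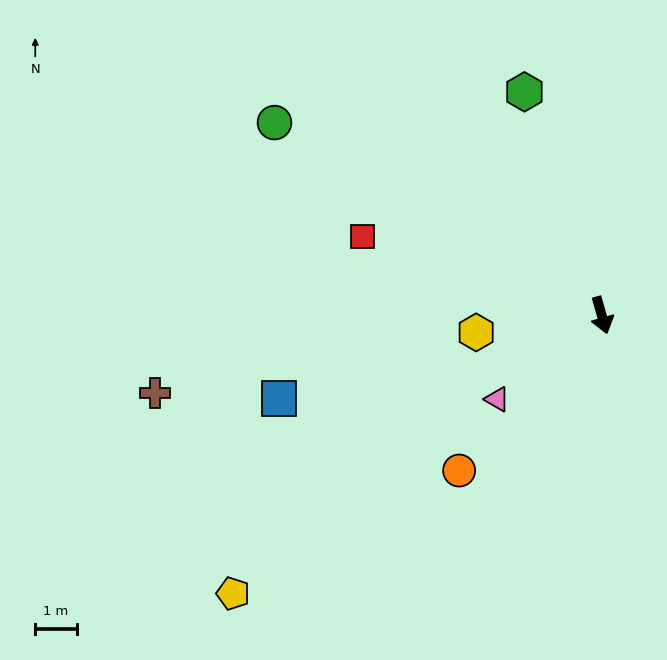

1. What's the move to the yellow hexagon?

turn right 98°, forward 3.1 m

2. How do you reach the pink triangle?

turn right 67°, forward 3.2 m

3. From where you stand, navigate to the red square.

turn right 124°, forward 6.1 m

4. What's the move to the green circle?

turn right 136°, forward 9.2 m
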